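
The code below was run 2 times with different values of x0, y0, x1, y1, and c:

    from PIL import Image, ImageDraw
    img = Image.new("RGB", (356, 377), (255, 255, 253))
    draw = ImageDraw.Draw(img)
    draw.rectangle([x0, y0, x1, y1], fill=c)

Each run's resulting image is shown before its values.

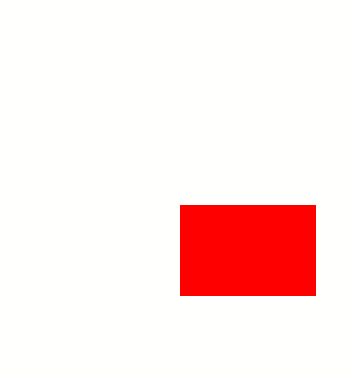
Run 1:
x0 = 180, y0 = 205, x1 = 315, y1 = 295, c = 'red'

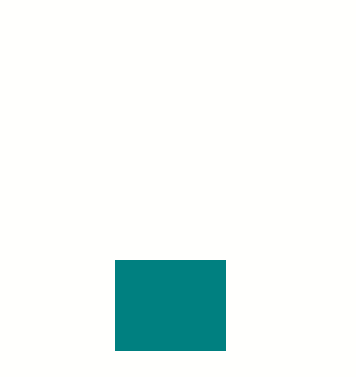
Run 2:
x0 = 115; y0 = 260; x1 = 225; y1 = 350; c = 'teal'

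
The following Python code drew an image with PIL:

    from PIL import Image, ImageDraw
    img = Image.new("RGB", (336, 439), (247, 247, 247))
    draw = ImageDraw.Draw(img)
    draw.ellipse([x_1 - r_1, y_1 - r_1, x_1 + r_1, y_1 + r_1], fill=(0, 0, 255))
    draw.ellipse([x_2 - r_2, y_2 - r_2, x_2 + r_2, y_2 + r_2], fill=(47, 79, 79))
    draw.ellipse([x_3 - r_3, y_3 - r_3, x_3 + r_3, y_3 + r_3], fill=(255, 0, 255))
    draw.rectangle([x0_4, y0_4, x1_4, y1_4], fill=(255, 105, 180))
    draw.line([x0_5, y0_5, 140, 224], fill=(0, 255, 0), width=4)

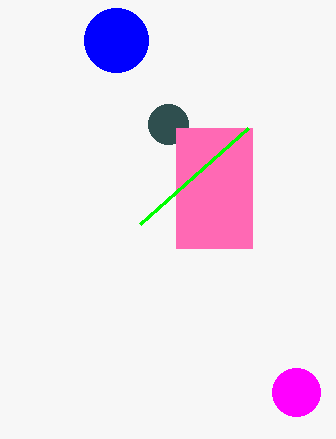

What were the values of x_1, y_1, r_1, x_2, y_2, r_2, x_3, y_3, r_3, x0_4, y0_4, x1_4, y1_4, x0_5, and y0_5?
x_1 = 116
y_1 = 40
r_1 = 32
x_2 = 168
y_2 = 124
r_2 = 20
x_3 = 296
y_3 = 392
r_3 = 24
x0_4 = 176
y0_4 = 128
x1_4 = 252
y1_4 = 248
x0_5 = 248
y0_5 = 128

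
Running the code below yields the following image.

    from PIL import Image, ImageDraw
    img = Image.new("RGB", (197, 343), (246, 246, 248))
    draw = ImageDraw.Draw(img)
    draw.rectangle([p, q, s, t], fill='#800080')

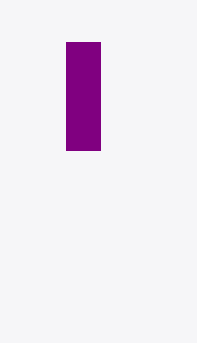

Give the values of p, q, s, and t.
p = 66; q = 42; s = 100; t = 150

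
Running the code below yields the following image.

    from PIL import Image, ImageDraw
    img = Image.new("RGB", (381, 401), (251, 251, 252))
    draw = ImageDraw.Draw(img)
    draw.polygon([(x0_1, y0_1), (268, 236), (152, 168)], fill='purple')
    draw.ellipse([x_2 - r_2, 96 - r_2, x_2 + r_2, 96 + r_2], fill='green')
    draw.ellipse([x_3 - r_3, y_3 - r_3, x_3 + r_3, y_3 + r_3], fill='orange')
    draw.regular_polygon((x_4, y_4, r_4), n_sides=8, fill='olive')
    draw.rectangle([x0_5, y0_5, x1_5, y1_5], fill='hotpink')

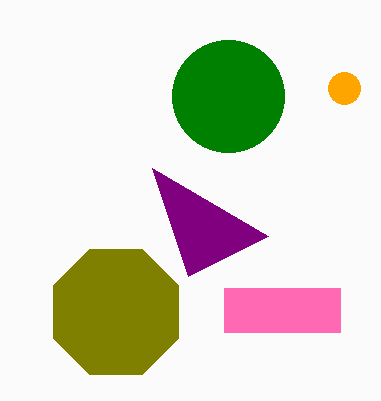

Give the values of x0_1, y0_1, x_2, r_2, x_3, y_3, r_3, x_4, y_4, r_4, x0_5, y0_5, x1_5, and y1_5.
x0_1 = 188; y0_1 = 276; x_2 = 228; r_2 = 56; x_3 = 344; y_3 = 88; r_3 = 16; x_4 = 116; y_4 = 312; r_4 = 68; x0_5 = 224; y0_5 = 288; x1_5 = 340; y1_5 = 332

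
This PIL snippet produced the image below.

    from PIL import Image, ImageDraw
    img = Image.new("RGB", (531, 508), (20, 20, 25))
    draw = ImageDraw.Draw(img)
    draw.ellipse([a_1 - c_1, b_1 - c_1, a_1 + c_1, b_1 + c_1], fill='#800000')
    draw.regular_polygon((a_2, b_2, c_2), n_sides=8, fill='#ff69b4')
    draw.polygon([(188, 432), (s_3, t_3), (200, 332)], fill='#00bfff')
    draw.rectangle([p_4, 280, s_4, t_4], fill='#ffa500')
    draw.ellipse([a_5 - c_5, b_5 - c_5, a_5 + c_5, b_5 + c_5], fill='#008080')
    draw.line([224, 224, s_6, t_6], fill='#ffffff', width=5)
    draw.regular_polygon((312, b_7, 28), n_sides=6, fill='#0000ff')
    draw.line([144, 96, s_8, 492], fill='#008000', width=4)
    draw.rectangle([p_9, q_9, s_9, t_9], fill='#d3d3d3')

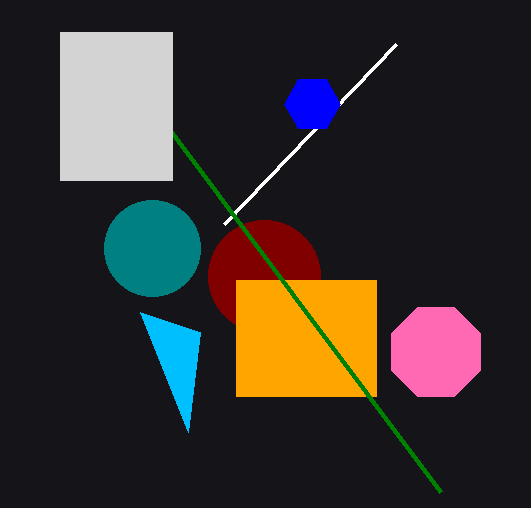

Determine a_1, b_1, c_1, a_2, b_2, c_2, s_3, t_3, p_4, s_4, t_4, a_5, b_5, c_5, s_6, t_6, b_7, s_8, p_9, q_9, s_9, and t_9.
a_1 = 264; b_1 = 276; c_1 = 56; a_2 = 436; b_2 = 352; c_2 = 48; s_3 = 140; t_3 = 312; p_4 = 236; s_4 = 376; t_4 = 396; a_5 = 152; b_5 = 248; c_5 = 48; s_6 = 396; t_6 = 44; b_7 = 104; s_8 = 440; p_9 = 60; q_9 = 32; s_9 = 172; t_9 = 180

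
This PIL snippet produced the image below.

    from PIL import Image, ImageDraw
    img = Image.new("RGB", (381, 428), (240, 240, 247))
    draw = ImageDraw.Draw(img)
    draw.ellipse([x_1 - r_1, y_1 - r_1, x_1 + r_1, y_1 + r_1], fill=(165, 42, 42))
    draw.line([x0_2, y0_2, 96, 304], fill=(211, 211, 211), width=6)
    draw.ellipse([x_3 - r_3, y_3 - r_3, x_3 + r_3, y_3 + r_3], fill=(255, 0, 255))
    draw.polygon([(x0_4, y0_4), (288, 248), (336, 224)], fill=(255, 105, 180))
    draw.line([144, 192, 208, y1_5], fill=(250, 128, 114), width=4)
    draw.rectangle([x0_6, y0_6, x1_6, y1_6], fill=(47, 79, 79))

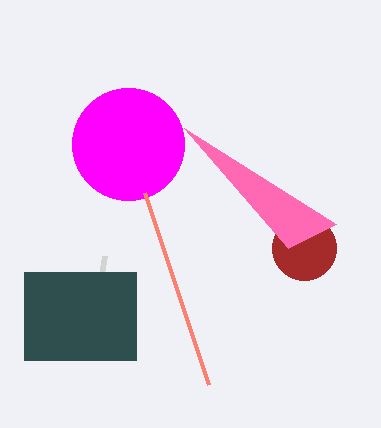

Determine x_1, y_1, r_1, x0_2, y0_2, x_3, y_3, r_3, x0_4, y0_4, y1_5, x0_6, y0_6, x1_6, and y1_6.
x_1 = 304, y_1 = 248, r_1 = 32, x0_2 = 104, y0_2 = 256, x_3 = 128, y_3 = 144, r_3 = 56, x0_4 = 184, y0_4 = 128, y1_5 = 384, x0_6 = 24, y0_6 = 272, x1_6 = 136, y1_6 = 360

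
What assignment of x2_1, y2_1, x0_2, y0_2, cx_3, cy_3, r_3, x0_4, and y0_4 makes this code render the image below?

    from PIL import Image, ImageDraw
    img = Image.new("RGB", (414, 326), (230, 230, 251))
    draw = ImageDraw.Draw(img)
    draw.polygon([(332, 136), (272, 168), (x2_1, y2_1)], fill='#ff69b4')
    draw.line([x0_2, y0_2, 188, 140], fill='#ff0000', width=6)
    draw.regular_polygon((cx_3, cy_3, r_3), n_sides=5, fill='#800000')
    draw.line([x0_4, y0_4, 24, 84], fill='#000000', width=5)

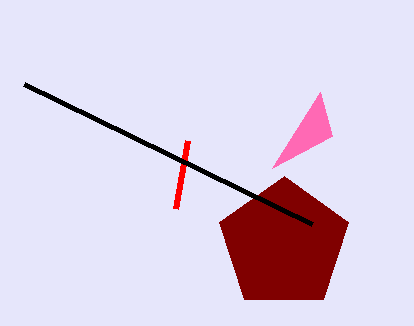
x2_1 = 320, y2_1 = 92, x0_2 = 176, y0_2 = 208, cx_3 = 284, cy_3 = 244, r_3 = 68, x0_4 = 312, y0_4 = 224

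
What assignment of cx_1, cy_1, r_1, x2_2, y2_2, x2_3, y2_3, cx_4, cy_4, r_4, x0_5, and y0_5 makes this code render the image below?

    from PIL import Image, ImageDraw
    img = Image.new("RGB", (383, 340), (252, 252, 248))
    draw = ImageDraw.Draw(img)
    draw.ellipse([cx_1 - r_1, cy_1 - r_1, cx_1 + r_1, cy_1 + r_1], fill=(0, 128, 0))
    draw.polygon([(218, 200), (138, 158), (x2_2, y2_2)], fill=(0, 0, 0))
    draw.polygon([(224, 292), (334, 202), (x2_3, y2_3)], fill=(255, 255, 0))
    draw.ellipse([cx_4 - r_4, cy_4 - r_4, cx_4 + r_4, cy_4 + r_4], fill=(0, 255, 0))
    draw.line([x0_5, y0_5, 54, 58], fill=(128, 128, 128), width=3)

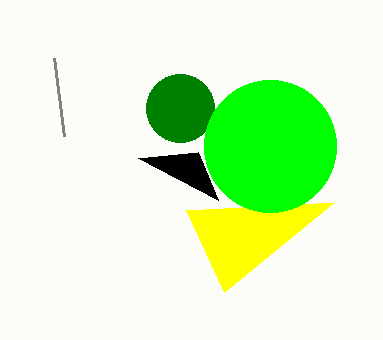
cx_1 = 180; cy_1 = 108; r_1 = 34; x2_2 = 198; y2_2 = 152; x2_3 = 186; y2_3 = 210; cx_4 = 270; cy_4 = 146; r_4 = 66; x0_5 = 64; y0_5 = 136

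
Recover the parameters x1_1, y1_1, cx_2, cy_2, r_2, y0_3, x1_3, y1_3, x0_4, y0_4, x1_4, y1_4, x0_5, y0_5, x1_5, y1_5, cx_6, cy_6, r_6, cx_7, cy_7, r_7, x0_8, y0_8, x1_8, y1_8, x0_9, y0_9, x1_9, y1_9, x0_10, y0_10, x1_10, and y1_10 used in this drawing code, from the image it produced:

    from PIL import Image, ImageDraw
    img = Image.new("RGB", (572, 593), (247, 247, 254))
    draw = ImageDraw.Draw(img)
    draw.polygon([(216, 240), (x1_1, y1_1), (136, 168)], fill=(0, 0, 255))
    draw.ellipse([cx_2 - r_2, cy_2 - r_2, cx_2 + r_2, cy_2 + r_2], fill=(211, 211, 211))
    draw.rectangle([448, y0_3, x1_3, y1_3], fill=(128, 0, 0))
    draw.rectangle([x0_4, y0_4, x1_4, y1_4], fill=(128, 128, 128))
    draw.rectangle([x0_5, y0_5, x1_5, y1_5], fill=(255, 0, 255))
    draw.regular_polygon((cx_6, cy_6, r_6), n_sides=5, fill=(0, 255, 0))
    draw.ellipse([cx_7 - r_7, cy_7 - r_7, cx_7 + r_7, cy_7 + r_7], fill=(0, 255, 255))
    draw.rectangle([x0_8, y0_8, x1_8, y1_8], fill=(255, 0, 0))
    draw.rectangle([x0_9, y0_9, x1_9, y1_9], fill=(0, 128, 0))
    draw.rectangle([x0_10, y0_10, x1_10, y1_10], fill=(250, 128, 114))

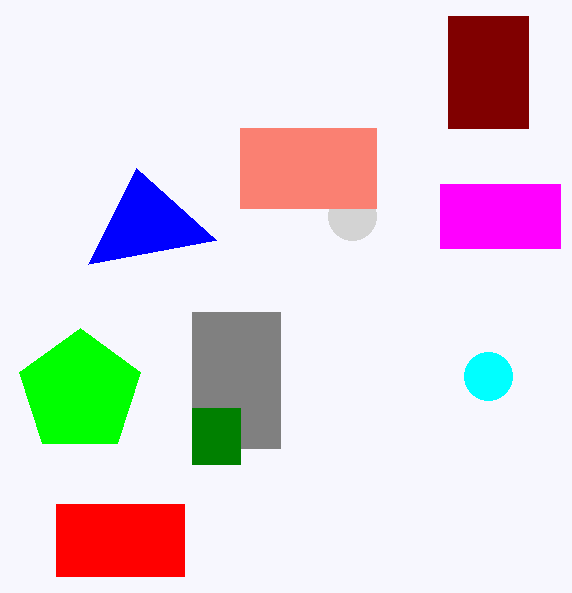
x1_1 = 88; y1_1 = 264; cx_2 = 352; cy_2 = 216; r_2 = 24; y0_3 = 16; x1_3 = 528; y1_3 = 128; x0_4 = 192; y0_4 = 312; x1_4 = 280; y1_4 = 448; x0_5 = 440; y0_5 = 184; x1_5 = 560; y1_5 = 248; cx_6 = 80; cy_6 = 392; r_6 = 64; cx_7 = 488; cy_7 = 376; r_7 = 24; x0_8 = 56; y0_8 = 504; x1_8 = 184; y1_8 = 576; x0_9 = 192; y0_9 = 408; x1_9 = 240; y1_9 = 464; x0_10 = 240; y0_10 = 128; x1_10 = 376; y1_10 = 208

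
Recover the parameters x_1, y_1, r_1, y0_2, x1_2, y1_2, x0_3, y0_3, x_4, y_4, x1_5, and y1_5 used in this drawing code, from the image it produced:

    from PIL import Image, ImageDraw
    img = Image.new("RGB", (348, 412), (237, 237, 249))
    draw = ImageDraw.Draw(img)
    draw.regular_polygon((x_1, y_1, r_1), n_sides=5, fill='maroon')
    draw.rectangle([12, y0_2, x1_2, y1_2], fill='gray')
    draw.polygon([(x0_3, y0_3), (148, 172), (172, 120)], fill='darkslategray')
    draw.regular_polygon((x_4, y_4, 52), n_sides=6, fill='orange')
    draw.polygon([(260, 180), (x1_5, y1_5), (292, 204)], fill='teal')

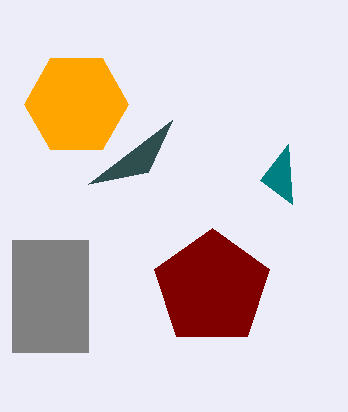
x_1 = 212; y_1 = 288; r_1 = 60; y0_2 = 240; x1_2 = 88; y1_2 = 352; x0_3 = 88; y0_3 = 184; x_4 = 76; y_4 = 104; x1_5 = 288; y1_5 = 144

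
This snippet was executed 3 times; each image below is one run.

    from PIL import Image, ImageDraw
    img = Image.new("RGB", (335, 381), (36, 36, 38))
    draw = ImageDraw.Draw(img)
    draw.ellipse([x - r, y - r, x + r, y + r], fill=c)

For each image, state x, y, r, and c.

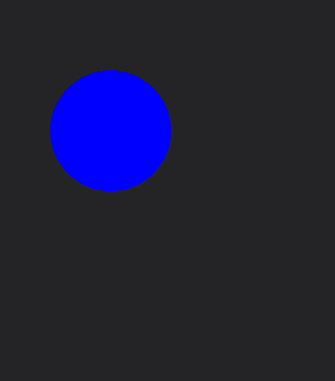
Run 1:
x = 110
y = 130
r = 60
c = 'blue'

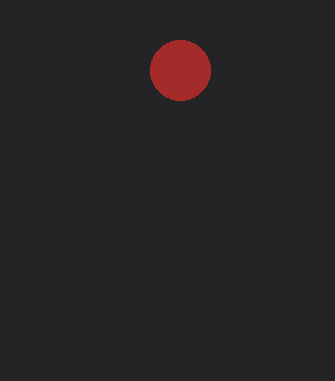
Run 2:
x = 180
y = 70
r = 30
c = 'brown'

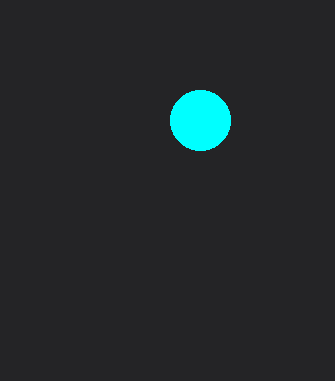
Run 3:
x = 200; y = 120; r = 30; c = 'cyan'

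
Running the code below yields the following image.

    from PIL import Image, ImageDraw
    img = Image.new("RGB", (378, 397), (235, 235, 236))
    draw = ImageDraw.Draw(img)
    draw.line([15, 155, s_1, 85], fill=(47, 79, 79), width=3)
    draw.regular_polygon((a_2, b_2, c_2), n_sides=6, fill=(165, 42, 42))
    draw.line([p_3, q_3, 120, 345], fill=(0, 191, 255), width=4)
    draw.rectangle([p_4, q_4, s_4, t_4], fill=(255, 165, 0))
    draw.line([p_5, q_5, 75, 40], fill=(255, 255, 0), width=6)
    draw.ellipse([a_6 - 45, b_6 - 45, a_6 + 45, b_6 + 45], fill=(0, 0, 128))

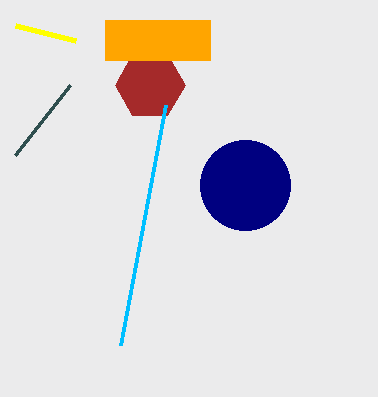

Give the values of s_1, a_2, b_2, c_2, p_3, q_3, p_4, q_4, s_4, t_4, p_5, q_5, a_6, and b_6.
s_1 = 70, a_2 = 150, b_2 = 85, c_2 = 35, p_3 = 165, q_3 = 105, p_4 = 105, q_4 = 20, s_4 = 210, t_4 = 60, p_5 = 15, q_5 = 25, a_6 = 245, b_6 = 185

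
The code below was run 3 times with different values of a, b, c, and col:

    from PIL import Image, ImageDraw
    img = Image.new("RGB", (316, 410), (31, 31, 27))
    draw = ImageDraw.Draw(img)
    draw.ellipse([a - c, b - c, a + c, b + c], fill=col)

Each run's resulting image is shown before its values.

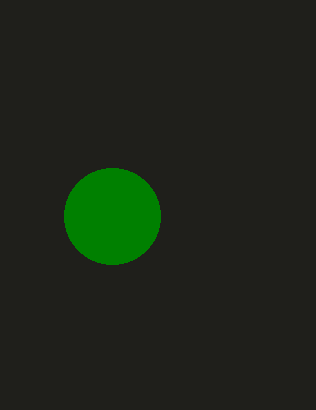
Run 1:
a = 112, b = 216, c = 48, col = 'green'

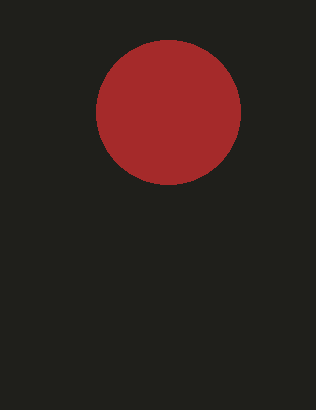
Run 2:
a = 168; b = 112; c = 72; col = 'brown'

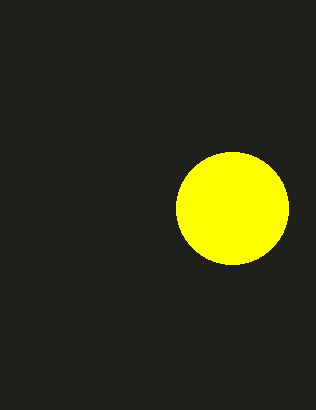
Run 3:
a = 232; b = 208; c = 56; col = 'yellow'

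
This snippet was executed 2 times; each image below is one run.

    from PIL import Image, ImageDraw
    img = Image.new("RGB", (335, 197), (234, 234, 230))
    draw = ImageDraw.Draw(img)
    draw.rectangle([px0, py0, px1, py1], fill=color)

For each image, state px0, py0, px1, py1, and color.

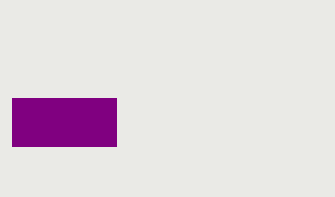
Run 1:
px0 = 12
py0 = 98
px1 = 116
py1 = 146
color = 'purple'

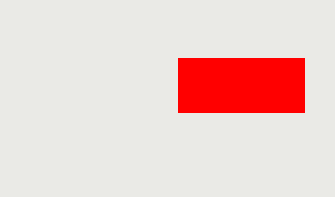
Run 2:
px0 = 178; py0 = 58; px1 = 304; py1 = 112; color = 'red'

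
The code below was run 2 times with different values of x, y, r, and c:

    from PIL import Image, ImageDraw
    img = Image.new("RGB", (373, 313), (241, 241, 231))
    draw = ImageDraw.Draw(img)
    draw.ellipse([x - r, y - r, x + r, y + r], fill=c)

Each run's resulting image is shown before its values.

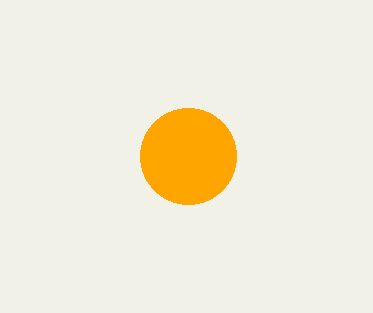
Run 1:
x = 188; y = 156; r = 48; c = 'orange'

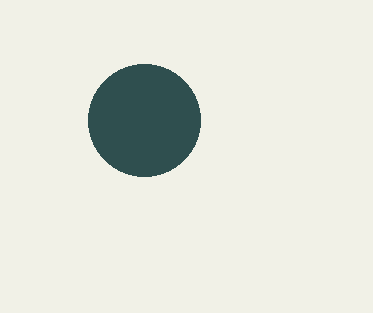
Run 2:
x = 144
y = 120
r = 56
c = 'darkslategray'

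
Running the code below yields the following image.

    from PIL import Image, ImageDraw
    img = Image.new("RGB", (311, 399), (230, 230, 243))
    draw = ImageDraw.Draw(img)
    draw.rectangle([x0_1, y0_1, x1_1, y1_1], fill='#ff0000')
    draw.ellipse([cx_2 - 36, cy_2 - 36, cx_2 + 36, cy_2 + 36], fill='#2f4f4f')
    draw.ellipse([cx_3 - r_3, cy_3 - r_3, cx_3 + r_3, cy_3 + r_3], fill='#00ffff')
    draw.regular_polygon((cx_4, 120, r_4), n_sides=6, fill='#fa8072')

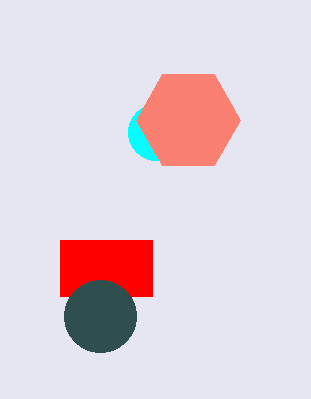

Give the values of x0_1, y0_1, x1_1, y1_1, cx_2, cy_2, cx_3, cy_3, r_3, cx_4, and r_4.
x0_1 = 60; y0_1 = 240; x1_1 = 152; y1_1 = 296; cx_2 = 100; cy_2 = 316; cx_3 = 156; cy_3 = 132; r_3 = 28; cx_4 = 188; r_4 = 52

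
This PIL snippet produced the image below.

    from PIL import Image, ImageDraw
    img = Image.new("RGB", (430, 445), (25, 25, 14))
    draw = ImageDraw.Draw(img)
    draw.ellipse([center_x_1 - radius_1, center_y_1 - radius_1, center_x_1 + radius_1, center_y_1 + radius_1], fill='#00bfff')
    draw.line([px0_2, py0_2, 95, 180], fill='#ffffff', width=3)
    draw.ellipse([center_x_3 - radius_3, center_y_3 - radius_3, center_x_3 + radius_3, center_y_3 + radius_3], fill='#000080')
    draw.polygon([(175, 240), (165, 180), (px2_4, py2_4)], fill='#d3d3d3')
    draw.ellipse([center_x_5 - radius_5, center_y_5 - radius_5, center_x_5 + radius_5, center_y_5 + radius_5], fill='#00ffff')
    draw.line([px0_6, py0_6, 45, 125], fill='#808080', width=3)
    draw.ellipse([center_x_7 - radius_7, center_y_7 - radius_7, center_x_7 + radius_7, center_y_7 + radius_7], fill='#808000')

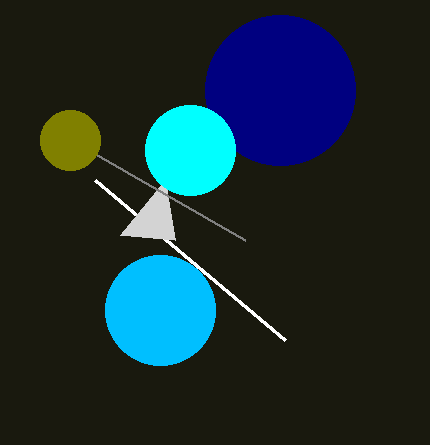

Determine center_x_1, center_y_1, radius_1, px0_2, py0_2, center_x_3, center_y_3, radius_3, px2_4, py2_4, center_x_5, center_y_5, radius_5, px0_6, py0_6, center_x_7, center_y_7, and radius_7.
center_x_1 = 160, center_y_1 = 310, radius_1 = 55, px0_2 = 285, py0_2 = 340, center_x_3 = 280, center_y_3 = 90, radius_3 = 75, px2_4 = 120, py2_4 = 235, center_x_5 = 190, center_y_5 = 150, radius_5 = 45, px0_6 = 245, py0_6 = 240, center_x_7 = 70, center_y_7 = 140, radius_7 = 30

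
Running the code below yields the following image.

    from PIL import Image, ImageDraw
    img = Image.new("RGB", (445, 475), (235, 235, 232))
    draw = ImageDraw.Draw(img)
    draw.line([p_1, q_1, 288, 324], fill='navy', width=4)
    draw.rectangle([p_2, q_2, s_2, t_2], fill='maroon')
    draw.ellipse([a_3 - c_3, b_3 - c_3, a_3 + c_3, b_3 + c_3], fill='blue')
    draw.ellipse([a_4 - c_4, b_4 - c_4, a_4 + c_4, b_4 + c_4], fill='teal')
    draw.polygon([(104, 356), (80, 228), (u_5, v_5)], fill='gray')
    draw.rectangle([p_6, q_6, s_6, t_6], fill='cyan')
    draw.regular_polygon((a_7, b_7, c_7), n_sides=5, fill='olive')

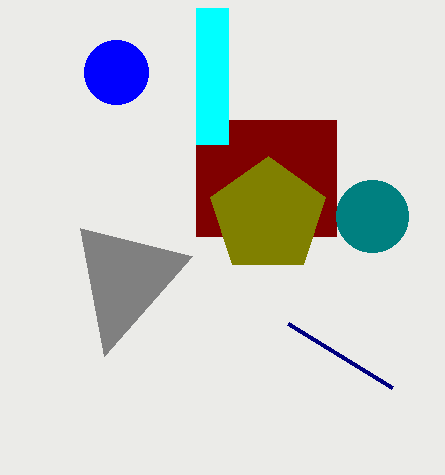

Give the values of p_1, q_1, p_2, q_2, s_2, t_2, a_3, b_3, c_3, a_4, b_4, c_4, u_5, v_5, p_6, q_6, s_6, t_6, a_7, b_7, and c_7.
p_1 = 392; q_1 = 388; p_2 = 196; q_2 = 120; s_2 = 336; t_2 = 236; a_3 = 116; b_3 = 72; c_3 = 32; a_4 = 372; b_4 = 216; c_4 = 36; u_5 = 192; v_5 = 256; p_6 = 196; q_6 = 8; s_6 = 228; t_6 = 144; a_7 = 268; b_7 = 216; c_7 = 60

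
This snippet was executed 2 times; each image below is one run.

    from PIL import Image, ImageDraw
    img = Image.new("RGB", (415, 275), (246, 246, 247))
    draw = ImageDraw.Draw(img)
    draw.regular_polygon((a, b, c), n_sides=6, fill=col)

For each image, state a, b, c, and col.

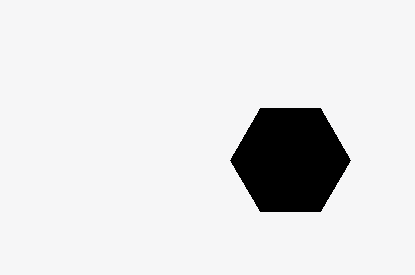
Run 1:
a = 290; b = 160; c = 60; col = 'black'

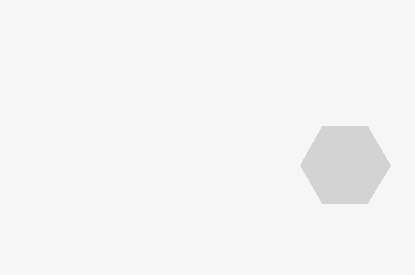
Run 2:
a = 345; b = 165; c = 45; col = 'lightgray'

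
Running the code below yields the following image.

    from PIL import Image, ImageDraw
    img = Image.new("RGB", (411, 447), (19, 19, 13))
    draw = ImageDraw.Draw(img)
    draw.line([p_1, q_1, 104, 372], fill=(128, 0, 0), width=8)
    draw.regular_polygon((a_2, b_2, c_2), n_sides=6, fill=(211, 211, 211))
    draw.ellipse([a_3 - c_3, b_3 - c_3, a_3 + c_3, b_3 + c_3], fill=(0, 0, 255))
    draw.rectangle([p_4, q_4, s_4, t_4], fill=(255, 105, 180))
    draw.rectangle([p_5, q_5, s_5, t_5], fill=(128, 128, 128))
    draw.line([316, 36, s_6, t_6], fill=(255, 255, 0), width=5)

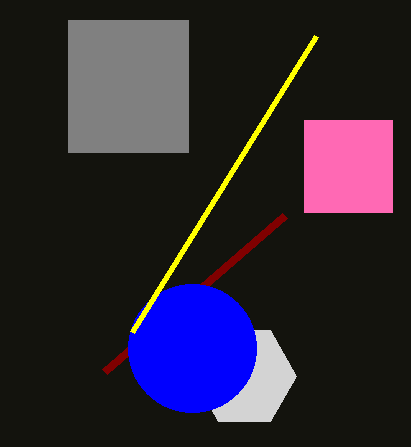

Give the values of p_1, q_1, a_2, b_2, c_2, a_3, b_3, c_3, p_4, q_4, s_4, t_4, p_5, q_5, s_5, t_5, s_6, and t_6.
p_1 = 284; q_1 = 216; a_2 = 244; b_2 = 376; c_2 = 52; a_3 = 192; b_3 = 348; c_3 = 64; p_4 = 304; q_4 = 120; s_4 = 392; t_4 = 212; p_5 = 68; q_5 = 20; s_5 = 188; t_5 = 152; s_6 = 132; t_6 = 332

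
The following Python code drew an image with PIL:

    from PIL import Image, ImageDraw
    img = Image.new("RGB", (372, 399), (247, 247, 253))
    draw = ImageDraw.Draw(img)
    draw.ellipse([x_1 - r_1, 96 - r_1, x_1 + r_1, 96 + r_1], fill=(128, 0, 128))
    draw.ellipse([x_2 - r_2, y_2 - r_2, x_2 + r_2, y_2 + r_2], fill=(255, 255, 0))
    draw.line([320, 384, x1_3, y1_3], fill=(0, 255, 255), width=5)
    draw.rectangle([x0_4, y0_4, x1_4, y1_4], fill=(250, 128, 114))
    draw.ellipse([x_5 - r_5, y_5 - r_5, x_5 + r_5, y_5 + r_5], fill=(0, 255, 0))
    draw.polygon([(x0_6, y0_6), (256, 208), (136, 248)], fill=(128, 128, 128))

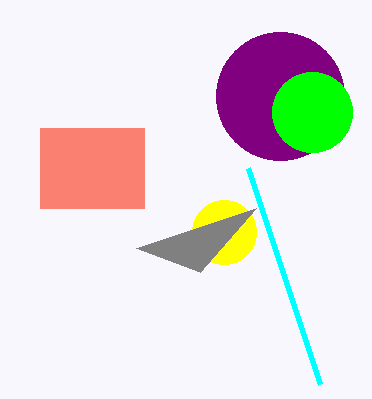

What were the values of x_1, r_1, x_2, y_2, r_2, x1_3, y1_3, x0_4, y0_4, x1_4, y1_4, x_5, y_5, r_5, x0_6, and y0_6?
x_1 = 280; r_1 = 64; x_2 = 224; y_2 = 232; r_2 = 32; x1_3 = 248; y1_3 = 168; x0_4 = 40; y0_4 = 128; x1_4 = 144; y1_4 = 208; x_5 = 312; y_5 = 112; r_5 = 40; x0_6 = 200; y0_6 = 272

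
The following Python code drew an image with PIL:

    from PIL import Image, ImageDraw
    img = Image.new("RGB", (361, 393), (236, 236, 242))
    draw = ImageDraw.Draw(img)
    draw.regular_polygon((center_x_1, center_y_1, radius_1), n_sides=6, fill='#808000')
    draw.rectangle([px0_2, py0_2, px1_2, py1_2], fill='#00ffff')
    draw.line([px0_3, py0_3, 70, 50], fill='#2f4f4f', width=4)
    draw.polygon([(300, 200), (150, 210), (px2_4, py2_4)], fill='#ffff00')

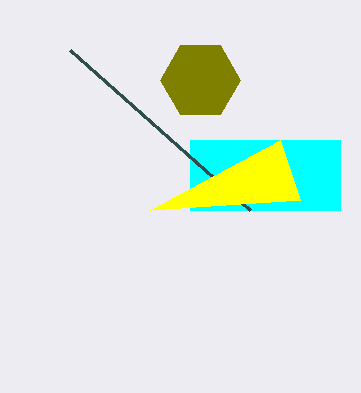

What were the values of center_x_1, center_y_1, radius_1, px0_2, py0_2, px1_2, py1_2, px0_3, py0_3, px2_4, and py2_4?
center_x_1 = 200; center_y_1 = 80; radius_1 = 40; px0_2 = 190; py0_2 = 140; px1_2 = 340; py1_2 = 210; px0_3 = 250; py0_3 = 210; px2_4 = 280; py2_4 = 140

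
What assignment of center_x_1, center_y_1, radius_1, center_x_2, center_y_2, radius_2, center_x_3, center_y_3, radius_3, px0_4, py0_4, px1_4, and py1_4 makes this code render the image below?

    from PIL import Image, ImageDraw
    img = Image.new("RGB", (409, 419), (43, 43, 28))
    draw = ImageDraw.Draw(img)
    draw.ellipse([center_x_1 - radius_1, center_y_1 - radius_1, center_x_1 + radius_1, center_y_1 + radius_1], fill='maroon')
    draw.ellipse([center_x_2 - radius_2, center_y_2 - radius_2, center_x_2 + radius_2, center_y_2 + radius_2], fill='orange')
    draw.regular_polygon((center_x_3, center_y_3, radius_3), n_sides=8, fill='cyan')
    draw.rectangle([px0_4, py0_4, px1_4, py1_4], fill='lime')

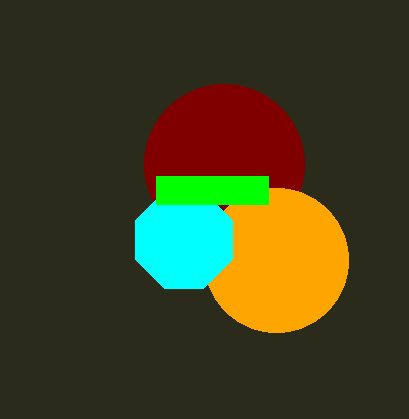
center_x_1 = 224, center_y_1 = 164, radius_1 = 80, center_x_2 = 276, center_y_2 = 260, radius_2 = 72, center_x_3 = 184, center_y_3 = 240, radius_3 = 52, px0_4 = 156, py0_4 = 176, px1_4 = 268, py1_4 = 204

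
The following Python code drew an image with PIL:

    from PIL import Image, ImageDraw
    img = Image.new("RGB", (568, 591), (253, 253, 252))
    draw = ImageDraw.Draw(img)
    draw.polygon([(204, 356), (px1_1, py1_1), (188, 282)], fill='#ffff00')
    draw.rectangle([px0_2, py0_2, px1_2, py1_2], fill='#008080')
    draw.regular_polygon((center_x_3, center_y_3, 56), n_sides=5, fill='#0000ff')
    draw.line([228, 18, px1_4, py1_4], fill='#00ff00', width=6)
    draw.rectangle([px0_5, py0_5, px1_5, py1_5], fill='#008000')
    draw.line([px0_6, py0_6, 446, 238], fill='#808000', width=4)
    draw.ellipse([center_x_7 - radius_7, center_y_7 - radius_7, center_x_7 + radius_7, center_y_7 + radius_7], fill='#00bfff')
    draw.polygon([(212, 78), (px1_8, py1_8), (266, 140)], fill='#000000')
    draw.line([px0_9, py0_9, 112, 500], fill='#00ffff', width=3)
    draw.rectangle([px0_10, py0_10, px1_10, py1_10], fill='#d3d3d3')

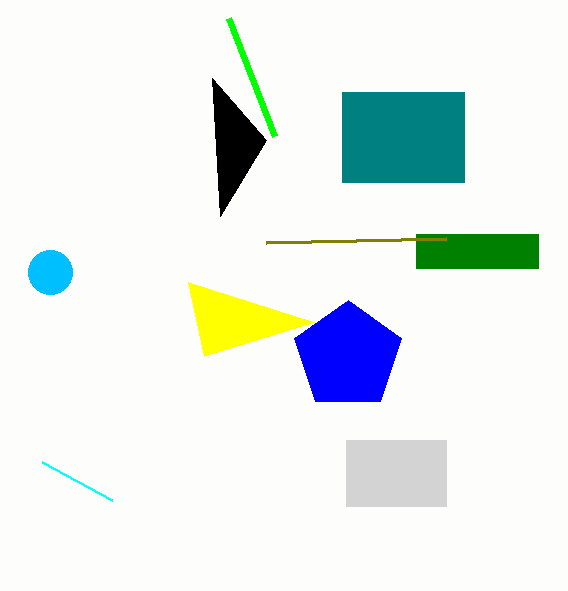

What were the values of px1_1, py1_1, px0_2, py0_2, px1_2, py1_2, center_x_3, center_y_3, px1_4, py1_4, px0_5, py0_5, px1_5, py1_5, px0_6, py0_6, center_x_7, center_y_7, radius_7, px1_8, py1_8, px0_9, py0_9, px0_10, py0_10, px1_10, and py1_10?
px1_1 = 314; py1_1 = 322; px0_2 = 342; py0_2 = 92; px1_2 = 464; py1_2 = 182; center_x_3 = 348; center_y_3 = 356; px1_4 = 274; py1_4 = 136; px0_5 = 416; py0_5 = 234; px1_5 = 538; py1_5 = 268; px0_6 = 266; py0_6 = 242; center_x_7 = 50; center_y_7 = 272; radius_7 = 22; px1_8 = 220; py1_8 = 216; px0_9 = 42; py0_9 = 462; px0_10 = 346; py0_10 = 440; px1_10 = 446; py1_10 = 506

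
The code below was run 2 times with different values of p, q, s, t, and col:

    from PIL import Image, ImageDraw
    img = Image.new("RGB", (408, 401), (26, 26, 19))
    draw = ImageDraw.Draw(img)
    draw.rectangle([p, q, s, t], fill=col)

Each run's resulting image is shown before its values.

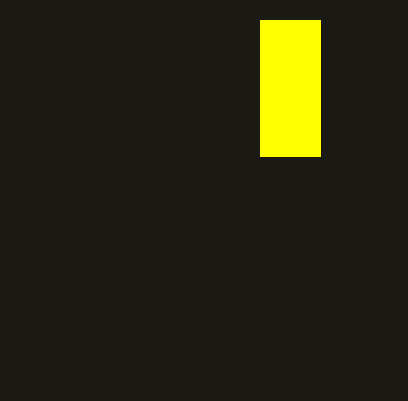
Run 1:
p = 260; q = 20; s = 320; t = 156; col = 'yellow'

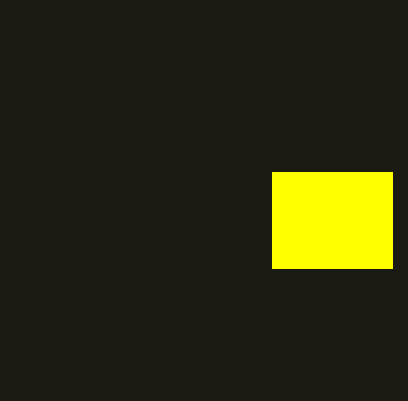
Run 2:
p = 272, q = 172, s = 392, t = 268, col = 'yellow'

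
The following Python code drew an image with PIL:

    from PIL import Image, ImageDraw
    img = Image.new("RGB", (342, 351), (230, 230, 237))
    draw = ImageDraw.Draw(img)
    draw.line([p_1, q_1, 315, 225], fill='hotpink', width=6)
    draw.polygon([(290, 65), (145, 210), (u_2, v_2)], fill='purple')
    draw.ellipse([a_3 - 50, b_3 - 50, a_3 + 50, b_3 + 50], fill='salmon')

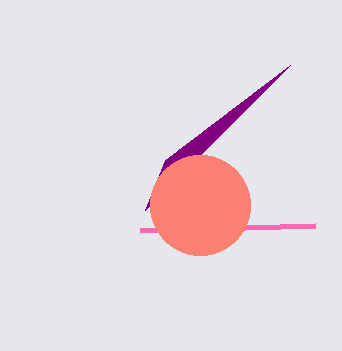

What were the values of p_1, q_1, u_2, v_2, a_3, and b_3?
p_1 = 140, q_1 = 230, u_2 = 165, v_2 = 160, a_3 = 200, b_3 = 205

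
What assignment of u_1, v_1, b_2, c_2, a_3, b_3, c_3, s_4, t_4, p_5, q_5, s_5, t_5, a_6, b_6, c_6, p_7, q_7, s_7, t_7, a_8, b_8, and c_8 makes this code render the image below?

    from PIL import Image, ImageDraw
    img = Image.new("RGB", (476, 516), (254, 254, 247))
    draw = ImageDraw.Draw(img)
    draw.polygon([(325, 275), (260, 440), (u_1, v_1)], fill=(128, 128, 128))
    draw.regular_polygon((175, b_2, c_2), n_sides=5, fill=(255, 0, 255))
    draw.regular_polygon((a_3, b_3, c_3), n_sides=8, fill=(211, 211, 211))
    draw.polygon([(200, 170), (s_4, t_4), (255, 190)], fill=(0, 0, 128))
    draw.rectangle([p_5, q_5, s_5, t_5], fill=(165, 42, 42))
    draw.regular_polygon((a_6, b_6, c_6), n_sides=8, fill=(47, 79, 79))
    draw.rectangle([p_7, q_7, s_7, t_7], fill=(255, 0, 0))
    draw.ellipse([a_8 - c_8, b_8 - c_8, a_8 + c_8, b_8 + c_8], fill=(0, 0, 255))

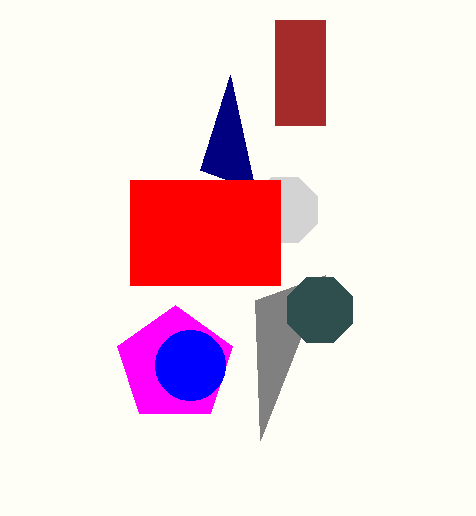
u_1 = 255, v_1 = 300, b_2 = 365, c_2 = 60, a_3 = 285, b_3 = 210, c_3 = 35, s_4 = 230, t_4 = 75, p_5 = 275, q_5 = 20, s_5 = 325, t_5 = 125, a_6 = 320, b_6 = 310, c_6 = 35, p_7 = 130, q_7 = 180, s_7 = 280, t_7 = 285, a_8 = 190, b_8 = 365, c_8 = 35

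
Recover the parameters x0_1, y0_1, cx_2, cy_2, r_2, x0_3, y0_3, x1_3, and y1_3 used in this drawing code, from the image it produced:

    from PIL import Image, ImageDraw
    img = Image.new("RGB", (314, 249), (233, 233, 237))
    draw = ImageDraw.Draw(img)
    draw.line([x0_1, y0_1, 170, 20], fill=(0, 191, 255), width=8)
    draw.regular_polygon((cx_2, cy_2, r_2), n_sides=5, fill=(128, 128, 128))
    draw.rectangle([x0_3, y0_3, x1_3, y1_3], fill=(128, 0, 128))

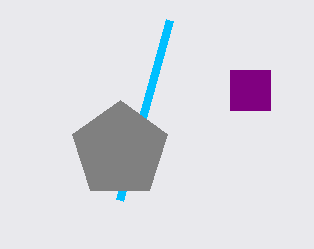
x0_1 = 120; y0_1 = 200; cx_2 = 120; cy_2 = 150; r_2 = 50; x0_3 = 230; y0_3 = 70; x1_3 = 270; y1_3 = 110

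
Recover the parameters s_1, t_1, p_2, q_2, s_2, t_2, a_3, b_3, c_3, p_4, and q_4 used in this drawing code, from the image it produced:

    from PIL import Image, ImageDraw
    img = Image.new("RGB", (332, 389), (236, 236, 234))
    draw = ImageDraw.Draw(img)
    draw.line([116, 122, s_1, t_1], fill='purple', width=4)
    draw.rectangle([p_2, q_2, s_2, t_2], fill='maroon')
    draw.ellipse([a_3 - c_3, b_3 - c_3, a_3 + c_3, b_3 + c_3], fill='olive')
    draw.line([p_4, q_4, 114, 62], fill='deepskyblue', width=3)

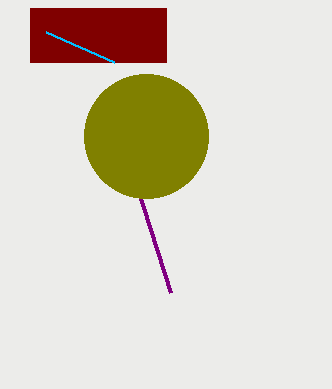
s_1 = 170
t_1 = 292
p_2 = 30
q_2 = 8
s_2 = 166
t_2 = 62
a_3 = 146
b_3 = 136
c_3 = 62
p_4 = 46
q_4 = 32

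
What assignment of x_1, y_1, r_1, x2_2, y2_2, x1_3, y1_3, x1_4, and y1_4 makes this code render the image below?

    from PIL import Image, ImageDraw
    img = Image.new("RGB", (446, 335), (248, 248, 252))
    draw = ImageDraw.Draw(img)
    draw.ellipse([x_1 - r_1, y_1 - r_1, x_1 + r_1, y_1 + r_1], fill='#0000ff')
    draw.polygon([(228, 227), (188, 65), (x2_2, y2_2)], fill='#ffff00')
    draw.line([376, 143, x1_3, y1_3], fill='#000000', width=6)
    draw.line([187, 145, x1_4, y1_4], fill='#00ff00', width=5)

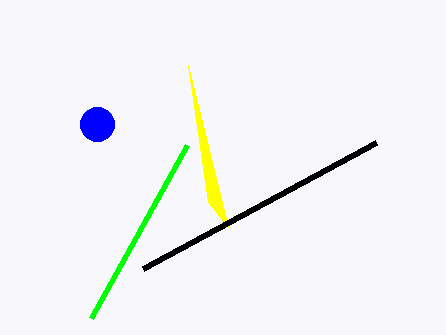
x_1 = 97; y_1 = 124; r_1 = 17; x2_2 = 208; y2_2 = 202; x1_3 = 143; y1_3 = 269; x1_4 = 91; y1_4 = 318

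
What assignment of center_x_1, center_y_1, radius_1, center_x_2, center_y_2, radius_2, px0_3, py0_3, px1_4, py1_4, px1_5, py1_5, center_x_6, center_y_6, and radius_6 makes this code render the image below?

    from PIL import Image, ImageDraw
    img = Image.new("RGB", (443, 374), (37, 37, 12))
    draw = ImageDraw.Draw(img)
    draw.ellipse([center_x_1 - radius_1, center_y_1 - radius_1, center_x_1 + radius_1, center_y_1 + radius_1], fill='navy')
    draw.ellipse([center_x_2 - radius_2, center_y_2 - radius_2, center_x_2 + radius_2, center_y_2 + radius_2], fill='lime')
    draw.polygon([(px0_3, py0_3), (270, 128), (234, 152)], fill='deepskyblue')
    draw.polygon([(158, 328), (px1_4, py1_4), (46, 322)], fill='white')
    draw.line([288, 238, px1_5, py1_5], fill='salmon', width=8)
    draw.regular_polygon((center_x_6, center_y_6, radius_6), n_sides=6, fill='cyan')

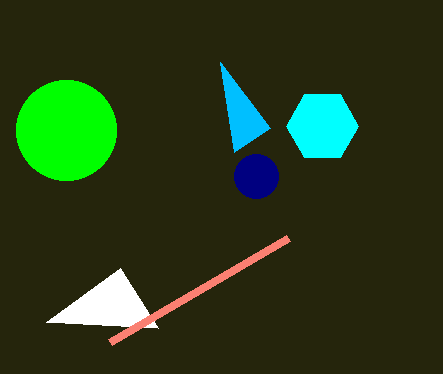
center_x_1 = 256, center_y_1 = 176, radius_1 = 22, center_x_2 = 66, center_y_2 = 130, radius_2 = 50, px0_3 = 220, py0_3 = 62, px1_4 = 120, py1_4 = 268, px1_5 = 110, py1_5 = 342, center_x_6 = 322, center_y_6 = 126, radius_6 = 36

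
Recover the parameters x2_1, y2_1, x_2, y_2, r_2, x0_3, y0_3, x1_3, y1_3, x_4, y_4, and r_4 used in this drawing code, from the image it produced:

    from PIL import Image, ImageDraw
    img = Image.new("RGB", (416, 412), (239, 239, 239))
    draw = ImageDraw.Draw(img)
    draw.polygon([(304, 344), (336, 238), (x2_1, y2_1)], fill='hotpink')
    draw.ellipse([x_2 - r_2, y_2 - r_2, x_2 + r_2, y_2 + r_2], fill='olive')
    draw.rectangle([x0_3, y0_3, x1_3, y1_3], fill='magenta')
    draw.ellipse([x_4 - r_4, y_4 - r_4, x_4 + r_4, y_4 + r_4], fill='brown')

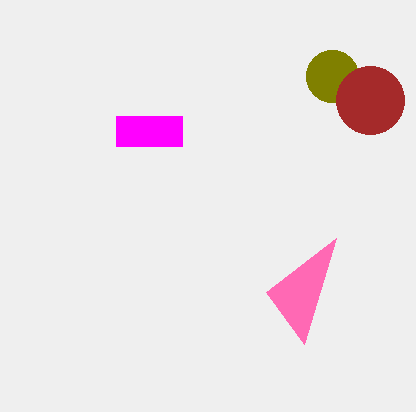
x2_1 = 266
y2_1 = 292
x_2 = 332
y_2 = 76
r_2 = 26
x0_3 = 116
y0_3 = 116
x1_3 = 182
y1_3 = 146
x_4 = 370
y_4 = 100
r_4 = 34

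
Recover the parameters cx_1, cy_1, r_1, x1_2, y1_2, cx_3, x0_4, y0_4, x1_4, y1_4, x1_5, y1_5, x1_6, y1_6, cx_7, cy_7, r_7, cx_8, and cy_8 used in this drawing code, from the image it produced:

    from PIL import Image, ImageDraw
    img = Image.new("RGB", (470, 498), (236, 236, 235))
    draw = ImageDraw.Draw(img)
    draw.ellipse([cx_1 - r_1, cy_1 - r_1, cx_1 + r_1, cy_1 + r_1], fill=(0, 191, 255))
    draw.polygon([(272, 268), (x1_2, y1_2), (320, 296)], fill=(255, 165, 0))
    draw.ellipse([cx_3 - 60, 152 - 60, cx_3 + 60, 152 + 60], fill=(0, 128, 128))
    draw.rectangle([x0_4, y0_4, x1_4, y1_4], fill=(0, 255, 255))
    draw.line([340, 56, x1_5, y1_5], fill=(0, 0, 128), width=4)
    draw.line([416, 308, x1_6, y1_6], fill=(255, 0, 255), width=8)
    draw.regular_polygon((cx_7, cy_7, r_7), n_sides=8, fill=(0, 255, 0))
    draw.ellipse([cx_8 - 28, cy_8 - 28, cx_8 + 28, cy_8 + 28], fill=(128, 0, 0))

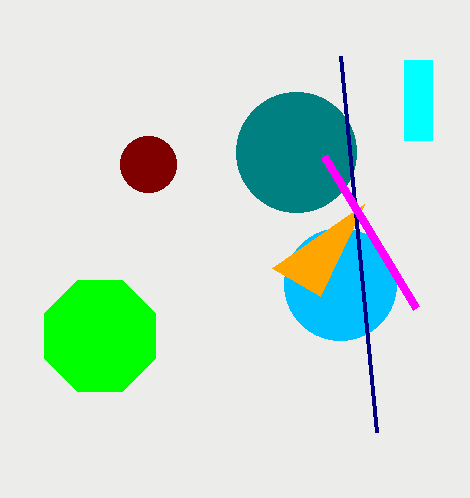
cx_1 = 340
cy_1 = 284
r_1 = 56
x1_2 = 364
y1_2 = 204
cx_3 = 296
x0_4 = 404
y0_4 = 60
x1_4 = 432
y1_4 = 140
x1_5 = 376
y1_5 = 432
x1_6 = 324
y1_6 = 156
cx_7 = 100
cy_7 = 336
r_7 = 60
cx_8 = 148
cy_8 = 164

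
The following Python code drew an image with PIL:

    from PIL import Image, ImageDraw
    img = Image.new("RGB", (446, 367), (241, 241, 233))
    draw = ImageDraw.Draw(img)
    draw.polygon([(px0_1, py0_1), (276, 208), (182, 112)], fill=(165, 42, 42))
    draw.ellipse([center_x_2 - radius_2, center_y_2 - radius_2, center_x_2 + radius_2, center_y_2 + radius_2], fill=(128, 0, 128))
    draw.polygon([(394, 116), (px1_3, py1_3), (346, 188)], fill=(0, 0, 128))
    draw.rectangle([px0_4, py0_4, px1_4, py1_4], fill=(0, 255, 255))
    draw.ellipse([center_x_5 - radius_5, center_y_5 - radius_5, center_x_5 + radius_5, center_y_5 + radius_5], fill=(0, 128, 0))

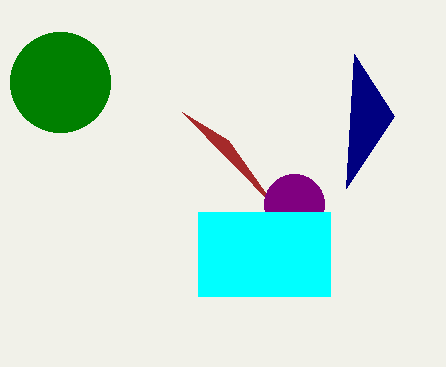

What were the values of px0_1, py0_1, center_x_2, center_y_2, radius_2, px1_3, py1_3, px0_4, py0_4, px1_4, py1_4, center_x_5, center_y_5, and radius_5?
px0_1 = 228
py0_1 = 140
center_x_2 = 294
center_y_2 = 204
radius_2 = 30
px1_3 = 354
py1_3 = 54
px0_4 = 198
py0_4 = 212
px1_4 = 330
py1_4 = 296
center_x_5 = 60
center_y_5 = 82
radius_5 = 50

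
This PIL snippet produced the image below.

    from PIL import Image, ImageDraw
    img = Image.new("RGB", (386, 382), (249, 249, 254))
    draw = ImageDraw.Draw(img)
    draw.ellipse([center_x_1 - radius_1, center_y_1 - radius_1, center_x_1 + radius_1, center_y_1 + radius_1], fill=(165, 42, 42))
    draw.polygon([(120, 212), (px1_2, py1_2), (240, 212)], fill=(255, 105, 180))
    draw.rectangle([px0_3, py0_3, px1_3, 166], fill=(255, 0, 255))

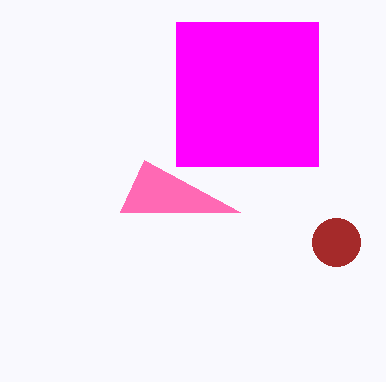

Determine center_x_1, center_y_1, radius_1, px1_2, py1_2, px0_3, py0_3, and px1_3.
center_x_1 = 336; center_y_1 = 242; radius_1 = 24; px1_2 = 144; py1_2 = 160; px0_3 = 176; py0_3 = 22; px1_3 = 318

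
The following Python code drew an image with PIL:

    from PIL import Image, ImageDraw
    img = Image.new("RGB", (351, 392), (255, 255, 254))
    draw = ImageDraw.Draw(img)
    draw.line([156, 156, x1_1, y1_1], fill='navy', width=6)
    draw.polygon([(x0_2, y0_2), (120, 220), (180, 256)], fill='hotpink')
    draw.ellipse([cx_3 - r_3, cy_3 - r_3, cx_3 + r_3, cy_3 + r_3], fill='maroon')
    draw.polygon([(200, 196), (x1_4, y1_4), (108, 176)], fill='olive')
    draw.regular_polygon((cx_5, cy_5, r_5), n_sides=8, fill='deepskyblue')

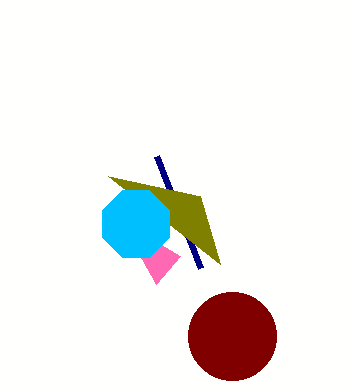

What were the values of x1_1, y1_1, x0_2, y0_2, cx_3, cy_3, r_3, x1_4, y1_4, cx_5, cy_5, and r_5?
x1_1 = 200, y1_1 = 268, x0_2 = 156, y0_2 = 284, cx_3 = 232, cy_3 = 336, r_3 = 44, x1_4 = 220, y1_4 = 264, cx_5 = 136, cy_5 = 224, r_5 = 36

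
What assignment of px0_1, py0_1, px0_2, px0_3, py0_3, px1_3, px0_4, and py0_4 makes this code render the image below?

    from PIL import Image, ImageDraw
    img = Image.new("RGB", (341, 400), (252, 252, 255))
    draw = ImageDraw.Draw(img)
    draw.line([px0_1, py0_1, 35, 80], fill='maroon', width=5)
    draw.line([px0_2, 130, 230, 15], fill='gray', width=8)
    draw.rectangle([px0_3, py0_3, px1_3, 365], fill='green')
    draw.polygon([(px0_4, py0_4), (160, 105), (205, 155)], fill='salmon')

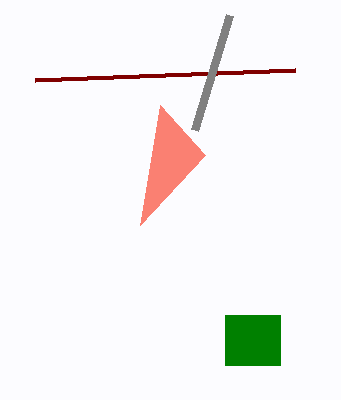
px0_1 = 295; py0_1 = 70; px0_2 = 195; px0_3 = 225; py0_3 = 315; px1_3 = 280; px0_4 = 140; py0_4 = 225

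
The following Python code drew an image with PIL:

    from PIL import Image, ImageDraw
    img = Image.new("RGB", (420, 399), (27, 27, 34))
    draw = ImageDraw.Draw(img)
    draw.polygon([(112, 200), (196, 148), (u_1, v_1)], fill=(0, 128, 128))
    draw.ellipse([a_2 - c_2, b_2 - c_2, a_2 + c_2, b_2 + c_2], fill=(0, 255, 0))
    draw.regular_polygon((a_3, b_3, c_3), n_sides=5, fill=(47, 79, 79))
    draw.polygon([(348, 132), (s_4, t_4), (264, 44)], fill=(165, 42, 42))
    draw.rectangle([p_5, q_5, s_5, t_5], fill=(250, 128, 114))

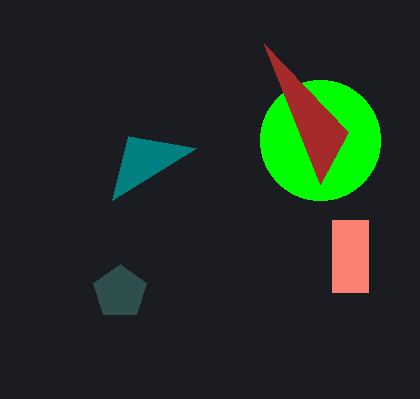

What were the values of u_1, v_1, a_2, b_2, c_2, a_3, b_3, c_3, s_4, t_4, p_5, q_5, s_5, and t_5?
u_1 = 128; v_1 = 136; a_2 = 320; b_2 = 140; c_2 = 60; a_3 = 120; b_3 = 292; c_3 = 28; s_4 = 320; t_4 = 184; p_5 = 332; q_5 = 220; s_5 = 368; t_5 = 292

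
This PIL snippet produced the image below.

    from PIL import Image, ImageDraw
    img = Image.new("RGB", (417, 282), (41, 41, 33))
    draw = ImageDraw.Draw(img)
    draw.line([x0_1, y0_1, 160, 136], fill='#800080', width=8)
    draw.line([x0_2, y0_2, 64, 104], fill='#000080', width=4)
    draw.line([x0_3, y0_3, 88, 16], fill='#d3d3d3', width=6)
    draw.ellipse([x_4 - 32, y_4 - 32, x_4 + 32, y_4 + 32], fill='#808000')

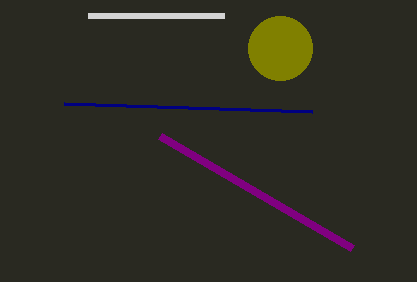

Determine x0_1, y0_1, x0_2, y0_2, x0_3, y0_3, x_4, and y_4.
x0_1 = 352; y0_1 = 248; x0_2 = 312; y0_2 = 112; x0_3 = 224; y0_3 = 16; x_4 = 280; y_4 = 48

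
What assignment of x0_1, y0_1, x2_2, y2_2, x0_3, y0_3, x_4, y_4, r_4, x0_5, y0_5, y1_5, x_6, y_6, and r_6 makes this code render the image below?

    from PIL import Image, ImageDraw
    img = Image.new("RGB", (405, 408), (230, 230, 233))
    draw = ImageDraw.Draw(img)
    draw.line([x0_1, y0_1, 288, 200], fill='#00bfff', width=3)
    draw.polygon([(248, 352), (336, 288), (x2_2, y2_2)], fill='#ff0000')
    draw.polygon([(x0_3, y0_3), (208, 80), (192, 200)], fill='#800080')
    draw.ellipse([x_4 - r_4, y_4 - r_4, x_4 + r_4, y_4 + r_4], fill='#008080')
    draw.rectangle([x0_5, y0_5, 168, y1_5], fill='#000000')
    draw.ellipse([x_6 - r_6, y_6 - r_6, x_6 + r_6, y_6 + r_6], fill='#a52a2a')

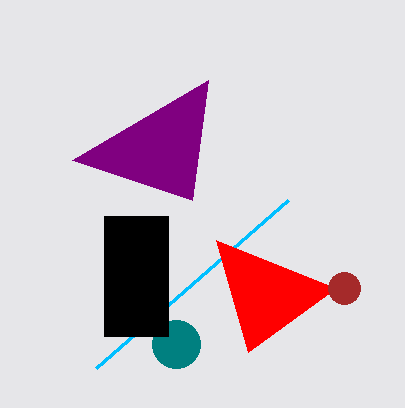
x0_1 = 96
y0_1 = 368
x2_2 = 216
y2_2 = 240
x0_3 = 72
y0_3 = 160
x_4 = 176
y_4 = 344
r_4 = 24
x0_5 = 104
y0_5 = 216
y1_5 = 336
x_6 = 344
y_6 = 288
r_6 = 16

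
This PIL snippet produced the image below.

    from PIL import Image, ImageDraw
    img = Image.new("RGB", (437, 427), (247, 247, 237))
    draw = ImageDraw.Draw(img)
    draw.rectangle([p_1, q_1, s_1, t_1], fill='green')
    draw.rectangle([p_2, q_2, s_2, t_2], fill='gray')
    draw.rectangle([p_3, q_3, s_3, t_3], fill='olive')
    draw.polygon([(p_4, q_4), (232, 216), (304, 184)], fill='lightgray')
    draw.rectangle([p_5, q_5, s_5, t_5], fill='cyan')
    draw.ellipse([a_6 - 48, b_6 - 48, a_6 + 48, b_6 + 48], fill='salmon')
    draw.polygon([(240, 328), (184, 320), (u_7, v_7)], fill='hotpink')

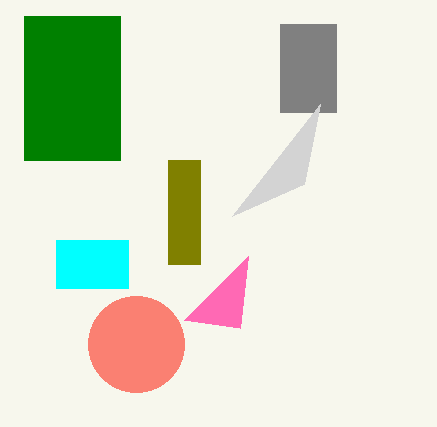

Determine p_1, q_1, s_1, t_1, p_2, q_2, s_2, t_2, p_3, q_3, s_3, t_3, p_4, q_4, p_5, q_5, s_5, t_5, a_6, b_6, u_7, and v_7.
p_1 = 24, q_1 = 16, s_1 = 120, t_1 = 160, p_2 = 280, q_2 = 24, s_2 = 336, t_2 = 112, p_3 = 168, q_3 = 160, s_3 = 200, t_3 = 264, p_4 = 320, q_4 = 104, p_5 = 56, q_5 = 240, s_5 = 128, t_5 = 288, a_6 = 136, b_6 = 344, u_7 = 248, v_7 = 256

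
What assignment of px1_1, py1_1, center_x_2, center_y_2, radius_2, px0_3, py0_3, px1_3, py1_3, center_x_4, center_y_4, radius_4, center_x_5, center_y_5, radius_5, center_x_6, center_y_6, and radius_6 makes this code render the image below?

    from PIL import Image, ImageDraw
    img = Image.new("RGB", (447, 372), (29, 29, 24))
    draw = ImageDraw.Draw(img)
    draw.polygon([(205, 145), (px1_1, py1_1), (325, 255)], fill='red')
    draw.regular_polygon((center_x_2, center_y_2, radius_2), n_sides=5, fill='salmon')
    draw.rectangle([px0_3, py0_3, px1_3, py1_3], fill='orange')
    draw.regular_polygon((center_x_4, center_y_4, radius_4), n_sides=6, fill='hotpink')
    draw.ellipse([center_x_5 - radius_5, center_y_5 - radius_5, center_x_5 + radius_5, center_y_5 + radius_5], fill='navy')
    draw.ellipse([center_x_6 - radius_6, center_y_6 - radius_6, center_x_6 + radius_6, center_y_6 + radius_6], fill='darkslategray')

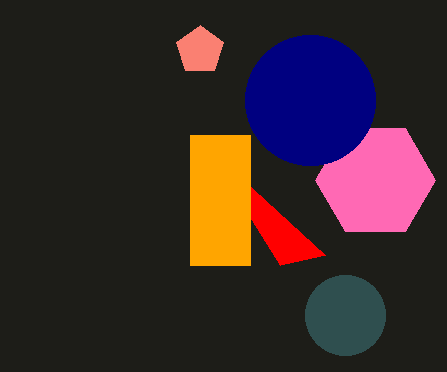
px1_1 = 280; py1_1 = 265; center_x_2 = 200; center_y_2 = 50; radius_2 = 25; px0_3 = 190; py0_3 = 135; px1_3 = 250; py1_3 = 265; center_x_4 = 375; center_y_4 = 180; radius_4 = 60; center_x_5 = 310; center_y_5 = 100; radius_5 = 65; center_x_6 = 345; center_y_6 = 315; radius_6 = 40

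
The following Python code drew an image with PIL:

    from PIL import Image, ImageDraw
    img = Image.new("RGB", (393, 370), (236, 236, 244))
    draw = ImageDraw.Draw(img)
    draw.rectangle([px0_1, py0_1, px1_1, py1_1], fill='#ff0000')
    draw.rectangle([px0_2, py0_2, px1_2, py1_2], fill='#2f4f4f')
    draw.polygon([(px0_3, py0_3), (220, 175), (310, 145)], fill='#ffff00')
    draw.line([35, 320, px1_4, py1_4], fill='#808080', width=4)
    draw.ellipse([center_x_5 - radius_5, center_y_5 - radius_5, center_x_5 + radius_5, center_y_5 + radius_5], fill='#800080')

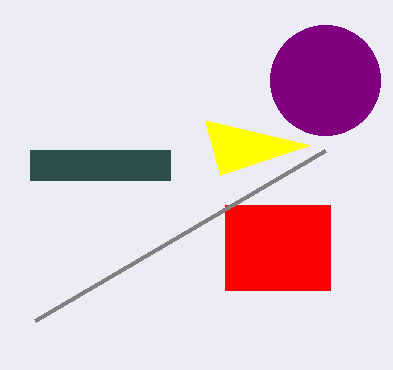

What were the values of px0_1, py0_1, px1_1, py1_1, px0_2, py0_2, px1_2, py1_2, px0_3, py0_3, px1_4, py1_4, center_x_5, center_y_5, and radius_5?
px0_1 = 225
py0_1 = 205
px1_1 = 330
py1_1 = 290
px0_2 = 30
py0_2 = 150
px1_2 = 170
py1_2 = 180
px0_3 = 205
py0_3 = 120
px1_4 = 325
py1_4 = 150
center_x_5 = 325
center_y_5 = 80
radius_5 = 55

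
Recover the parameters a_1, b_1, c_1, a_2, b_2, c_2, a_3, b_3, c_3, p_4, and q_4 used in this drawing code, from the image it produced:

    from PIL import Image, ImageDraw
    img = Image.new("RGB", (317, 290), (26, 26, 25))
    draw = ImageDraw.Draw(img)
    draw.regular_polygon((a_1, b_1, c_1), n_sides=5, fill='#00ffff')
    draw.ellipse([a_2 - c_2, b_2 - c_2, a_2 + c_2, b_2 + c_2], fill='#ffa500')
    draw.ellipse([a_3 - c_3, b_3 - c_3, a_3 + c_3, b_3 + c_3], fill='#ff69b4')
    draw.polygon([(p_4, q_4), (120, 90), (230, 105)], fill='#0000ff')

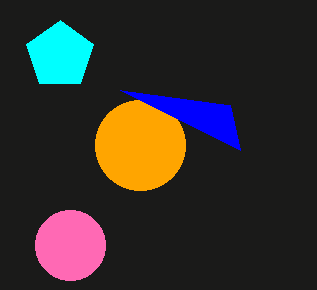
a_1 = 60, b_1 = 55, c_1 = 35, a_2 = 140, b_2 = 145, c_2 = 45, a_3 = 70, b_3 = 245, c_3 = 35, p_4 = 240, q_4 = 150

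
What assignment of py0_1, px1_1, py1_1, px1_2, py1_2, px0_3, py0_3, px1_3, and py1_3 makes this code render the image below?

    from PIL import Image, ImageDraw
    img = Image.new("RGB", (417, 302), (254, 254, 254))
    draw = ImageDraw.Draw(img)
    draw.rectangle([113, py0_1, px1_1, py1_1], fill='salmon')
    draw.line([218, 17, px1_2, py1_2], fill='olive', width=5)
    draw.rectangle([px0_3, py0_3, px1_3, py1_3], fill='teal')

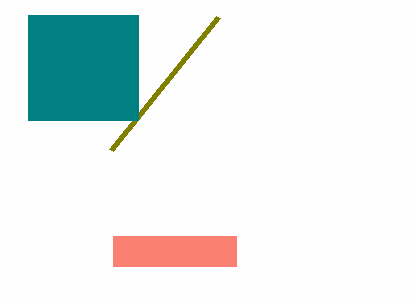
py0_1 = 236
px1_1 = 236
py1_1 = 266
px1_2 = 111
py1_2 = 150
px0_3 = 28
py0_3 = 15
px1_3 = 138
py1_3 = 120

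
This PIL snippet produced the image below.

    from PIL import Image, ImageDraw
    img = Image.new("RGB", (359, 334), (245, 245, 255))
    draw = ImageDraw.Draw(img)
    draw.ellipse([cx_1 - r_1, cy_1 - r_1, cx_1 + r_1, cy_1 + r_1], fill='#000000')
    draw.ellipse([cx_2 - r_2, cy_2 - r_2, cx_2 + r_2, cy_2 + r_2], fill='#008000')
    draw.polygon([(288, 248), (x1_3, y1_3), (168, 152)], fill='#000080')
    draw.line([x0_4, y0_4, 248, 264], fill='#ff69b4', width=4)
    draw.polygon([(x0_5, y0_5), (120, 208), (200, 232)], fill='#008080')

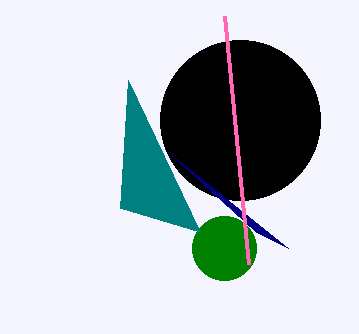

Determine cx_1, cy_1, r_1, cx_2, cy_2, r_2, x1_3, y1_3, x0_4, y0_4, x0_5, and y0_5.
cx_1 = 240; cy_1 = 120; r_1 = 80; cx_2 = 224; cy_2 = 248; r_2 = 32; x1_3 = 256; y1_3 = 232; x0_4 = 224; y0_4 = 16; x0_5 = 128; y0_5 = 80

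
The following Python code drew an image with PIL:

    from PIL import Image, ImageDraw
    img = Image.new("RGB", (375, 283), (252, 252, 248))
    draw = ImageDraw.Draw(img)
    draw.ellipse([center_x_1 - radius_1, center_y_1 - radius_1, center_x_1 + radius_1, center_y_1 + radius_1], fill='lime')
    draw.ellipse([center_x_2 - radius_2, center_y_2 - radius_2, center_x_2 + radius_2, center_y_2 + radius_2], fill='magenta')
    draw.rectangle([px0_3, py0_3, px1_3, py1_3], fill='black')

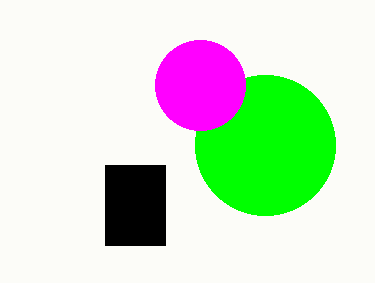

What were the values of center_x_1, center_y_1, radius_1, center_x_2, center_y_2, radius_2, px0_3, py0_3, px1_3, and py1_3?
center_x_1 = 265; center_y_1 = 145; radius_1 = 70; center_x_2 = 200; center_y_2 = 85; radius_2 = 45; px0_3 = 105; py0_3 = 165; px1_3 = 165; py1_3 = 245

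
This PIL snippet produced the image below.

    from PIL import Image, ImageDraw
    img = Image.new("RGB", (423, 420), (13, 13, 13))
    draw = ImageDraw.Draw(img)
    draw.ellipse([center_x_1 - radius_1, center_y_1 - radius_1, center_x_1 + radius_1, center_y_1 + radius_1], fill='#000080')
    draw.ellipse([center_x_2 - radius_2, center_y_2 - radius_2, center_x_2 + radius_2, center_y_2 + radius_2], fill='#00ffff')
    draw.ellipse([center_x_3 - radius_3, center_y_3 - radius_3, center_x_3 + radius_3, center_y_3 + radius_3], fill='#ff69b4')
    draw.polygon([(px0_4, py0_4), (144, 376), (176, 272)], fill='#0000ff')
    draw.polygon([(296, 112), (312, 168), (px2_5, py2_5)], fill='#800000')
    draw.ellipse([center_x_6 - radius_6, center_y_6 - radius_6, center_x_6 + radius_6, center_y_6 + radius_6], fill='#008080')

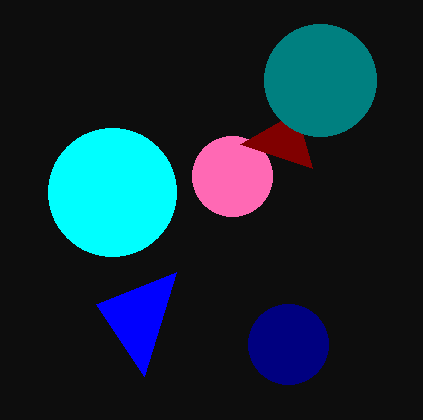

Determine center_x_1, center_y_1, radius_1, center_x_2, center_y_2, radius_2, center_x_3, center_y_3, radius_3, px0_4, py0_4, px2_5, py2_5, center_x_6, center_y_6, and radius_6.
center_x_1 = 288, center_y_1 = 344, radius_1 = 40, center_x_2 = 112, center_y_2 = 192, radius_2 = 64, center_x_3 = 232, center_y_3 = 176, radius_3 = 40, px0_4 = 96, py0_4 = 304, px2_5 = 240, py2_5 = 144, center_x_6 = 320, center_y_6 = 80, radius_6 = 56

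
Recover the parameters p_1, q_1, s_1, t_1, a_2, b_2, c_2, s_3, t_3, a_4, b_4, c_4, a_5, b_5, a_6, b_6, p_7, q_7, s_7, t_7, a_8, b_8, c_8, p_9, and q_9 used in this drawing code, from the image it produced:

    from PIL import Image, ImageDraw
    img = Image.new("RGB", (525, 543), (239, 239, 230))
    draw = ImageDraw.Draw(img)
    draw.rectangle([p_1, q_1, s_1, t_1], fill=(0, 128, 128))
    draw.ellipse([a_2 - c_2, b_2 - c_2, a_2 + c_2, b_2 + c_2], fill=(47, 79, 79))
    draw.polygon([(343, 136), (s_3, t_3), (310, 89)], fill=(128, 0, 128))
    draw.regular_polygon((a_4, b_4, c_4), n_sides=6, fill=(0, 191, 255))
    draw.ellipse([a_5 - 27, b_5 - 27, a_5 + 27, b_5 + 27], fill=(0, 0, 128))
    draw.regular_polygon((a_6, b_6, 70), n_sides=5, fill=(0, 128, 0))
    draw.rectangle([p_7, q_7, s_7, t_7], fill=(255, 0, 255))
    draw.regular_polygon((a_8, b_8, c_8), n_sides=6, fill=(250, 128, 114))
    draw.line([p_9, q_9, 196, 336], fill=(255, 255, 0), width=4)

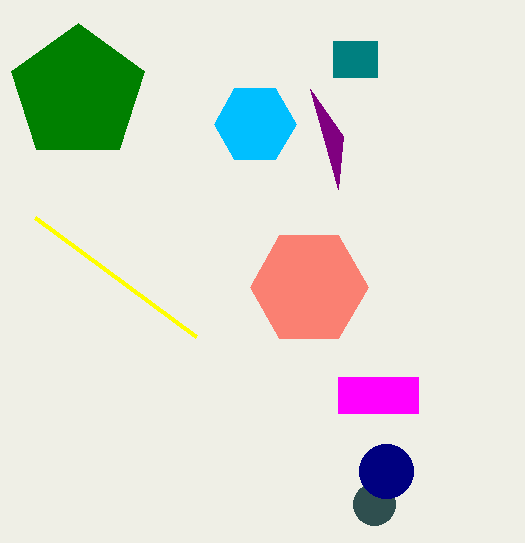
p_1 = 333, q_1 = 41, s_1 = 377, t_1 = 77, a_2 = 374, b_2 = 504, c_2 = 21, s_3 = 338, t_3 = 189, a_4 = 255, b_4 = 124, c_4 = 41, a_5 = 386, b_5 = 471, a_6 = 78, b_6 = 93, p_7 = 338, q_7 = 377, s_7 = 418, t_7 = 413, a_8 = 309, b_8 = 287, c_8 = 59, p_9 = 35, q_9 = 217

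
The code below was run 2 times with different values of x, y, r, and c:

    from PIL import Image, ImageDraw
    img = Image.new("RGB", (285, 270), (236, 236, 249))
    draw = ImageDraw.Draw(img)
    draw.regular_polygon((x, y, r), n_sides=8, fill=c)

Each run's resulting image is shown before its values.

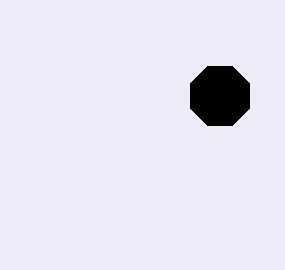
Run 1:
x = 220; y = 96; r = 32; c = 'black'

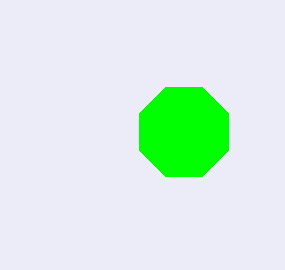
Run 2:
x = 184, y = 132, r = 48, c = 'lime'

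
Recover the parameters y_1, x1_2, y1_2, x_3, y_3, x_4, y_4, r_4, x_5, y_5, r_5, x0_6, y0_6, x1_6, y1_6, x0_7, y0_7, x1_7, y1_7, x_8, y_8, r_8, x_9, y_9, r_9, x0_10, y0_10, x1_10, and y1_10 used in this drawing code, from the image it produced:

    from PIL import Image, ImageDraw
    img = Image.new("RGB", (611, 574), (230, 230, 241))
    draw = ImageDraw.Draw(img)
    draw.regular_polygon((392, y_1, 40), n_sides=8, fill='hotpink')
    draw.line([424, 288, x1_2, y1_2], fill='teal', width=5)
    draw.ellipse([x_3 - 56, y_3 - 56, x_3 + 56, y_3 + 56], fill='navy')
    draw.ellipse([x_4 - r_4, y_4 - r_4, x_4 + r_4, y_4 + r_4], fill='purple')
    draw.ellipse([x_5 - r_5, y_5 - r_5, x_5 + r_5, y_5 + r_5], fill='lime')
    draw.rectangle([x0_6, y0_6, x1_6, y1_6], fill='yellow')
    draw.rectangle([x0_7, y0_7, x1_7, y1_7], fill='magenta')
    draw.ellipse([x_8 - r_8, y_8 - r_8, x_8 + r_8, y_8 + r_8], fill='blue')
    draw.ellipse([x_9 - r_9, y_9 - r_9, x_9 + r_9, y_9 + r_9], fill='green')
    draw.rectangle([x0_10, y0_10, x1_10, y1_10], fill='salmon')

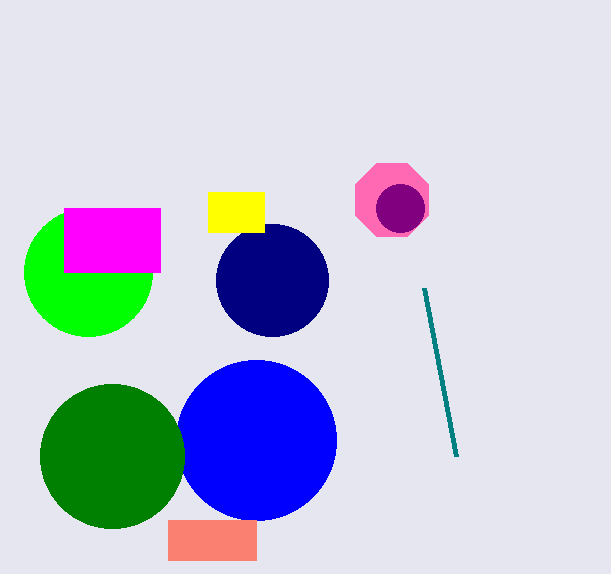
y_1 = 200; x1_2 = 456; y1_2 = 456; x_3 = 272; y_3 = 280; x_4 = 400; y_4 = 208; r_4 = 24; x_5 = 88; y_5 = 272; r_5 = 64; x0_6 = 208; y0_6 = 192; x1_6 = 264; y1_6 = 232; x0_7 = 64; y0_7 = 208; x1_7 = 160; y1_7 = 272; x_8 = 256; y_8 = 440; r_8 = 80; x_9 = 112; y_9 = 456; r_9 = 72; x0_10 = 168; y0_10 = 520; x1_10 = 256; y1_10 = 560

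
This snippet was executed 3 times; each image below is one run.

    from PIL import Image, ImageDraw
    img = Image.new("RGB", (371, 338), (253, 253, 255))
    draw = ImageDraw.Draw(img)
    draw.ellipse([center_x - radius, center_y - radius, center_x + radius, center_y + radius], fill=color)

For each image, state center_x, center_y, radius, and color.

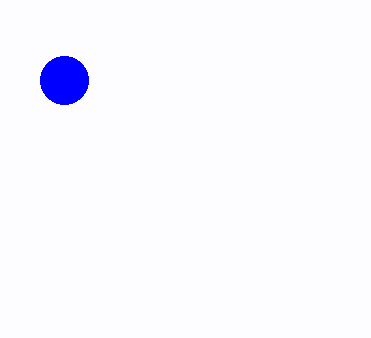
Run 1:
center_x = 64; center_y = 80; radius = 24; color = 'blue'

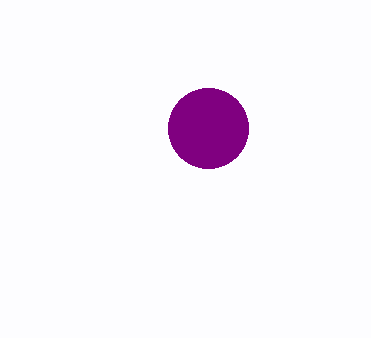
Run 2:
center_x = 208, center_y = 128, radius = 40, color = 'purple'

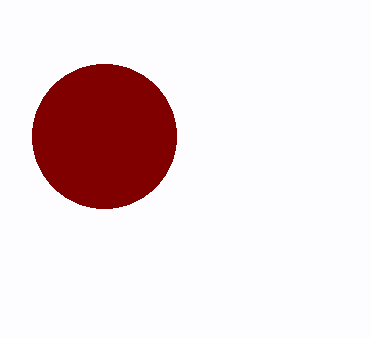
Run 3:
center_x = 104, center_y = 136, radius = 72, color = 'maroon'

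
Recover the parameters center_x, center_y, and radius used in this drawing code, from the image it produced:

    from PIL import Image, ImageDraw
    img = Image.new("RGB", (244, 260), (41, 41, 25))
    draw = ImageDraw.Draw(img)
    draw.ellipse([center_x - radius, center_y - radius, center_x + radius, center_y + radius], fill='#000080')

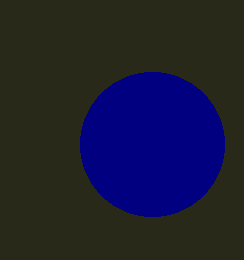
center_x = 152; center_y = 144; radius = 72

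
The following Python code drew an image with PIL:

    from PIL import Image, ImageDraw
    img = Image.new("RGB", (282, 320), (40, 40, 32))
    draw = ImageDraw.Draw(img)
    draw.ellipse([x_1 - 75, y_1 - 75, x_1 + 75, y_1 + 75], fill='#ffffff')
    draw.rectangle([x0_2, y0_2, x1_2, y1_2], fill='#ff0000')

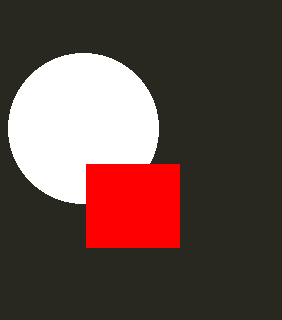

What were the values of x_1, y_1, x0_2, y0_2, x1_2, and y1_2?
x_1 = 83; y_1 = 128; x0_2 = 86; y0_2 = 164; x1_2 = 179; y1_2 = 247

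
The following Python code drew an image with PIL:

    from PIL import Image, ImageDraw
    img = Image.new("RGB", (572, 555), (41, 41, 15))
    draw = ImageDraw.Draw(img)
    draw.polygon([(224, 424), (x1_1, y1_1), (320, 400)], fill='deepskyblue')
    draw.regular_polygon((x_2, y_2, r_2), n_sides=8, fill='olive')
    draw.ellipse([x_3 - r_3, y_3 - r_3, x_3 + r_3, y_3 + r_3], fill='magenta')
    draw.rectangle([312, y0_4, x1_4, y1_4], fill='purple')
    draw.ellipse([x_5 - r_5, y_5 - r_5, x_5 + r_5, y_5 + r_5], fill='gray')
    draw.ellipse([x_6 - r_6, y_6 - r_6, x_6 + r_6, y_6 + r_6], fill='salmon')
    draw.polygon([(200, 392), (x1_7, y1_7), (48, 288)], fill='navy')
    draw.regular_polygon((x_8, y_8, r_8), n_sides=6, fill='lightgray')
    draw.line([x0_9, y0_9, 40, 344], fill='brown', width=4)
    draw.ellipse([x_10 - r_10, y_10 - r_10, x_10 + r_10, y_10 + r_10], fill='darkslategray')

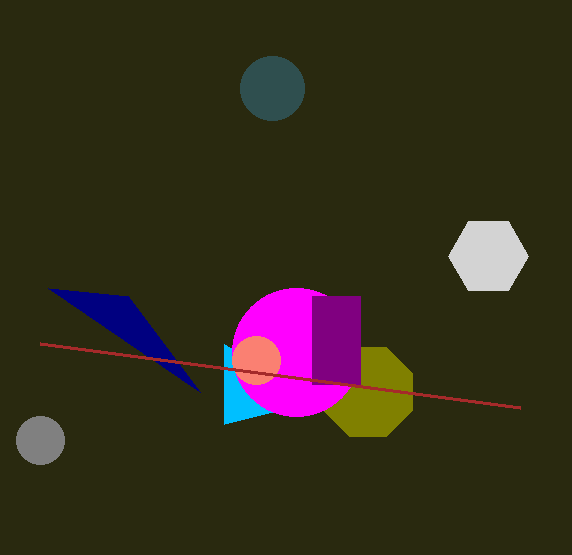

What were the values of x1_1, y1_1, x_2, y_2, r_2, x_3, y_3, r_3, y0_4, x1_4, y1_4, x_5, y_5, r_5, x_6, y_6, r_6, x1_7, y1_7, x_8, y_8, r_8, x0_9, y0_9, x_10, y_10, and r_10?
x1_1 = 224, y1_1 = 344, x_2 = 368, y_2 = 392, r_2 = 48, x_3 = 296, y_3 = 352, r_3 = 64, y0_4 = 296, x1_4 = 360, y1_4 = 384, x_5 = 40, y_5 = 440, r_5 = 24, x_6 = 256, y_6 = 360, r_6 = 24, x1_7 = 128, y1_7 = 296, x_8 = 488, y_8 = 256, r_8 = 40, x0_9 = 520, y0_9 = 408, x_10 = 272, y_10 = 88, r_10 = 32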